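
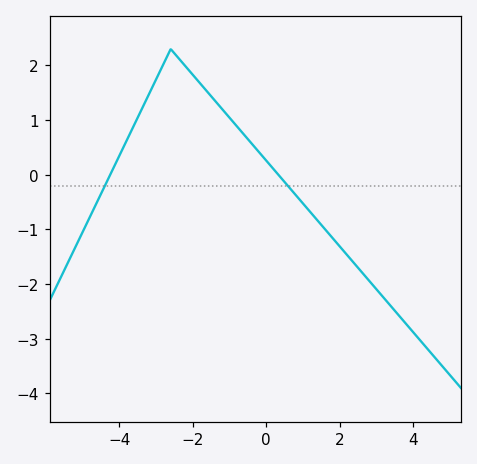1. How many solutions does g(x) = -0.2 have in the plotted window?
2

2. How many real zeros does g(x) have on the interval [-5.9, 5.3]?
2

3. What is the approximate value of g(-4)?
0.345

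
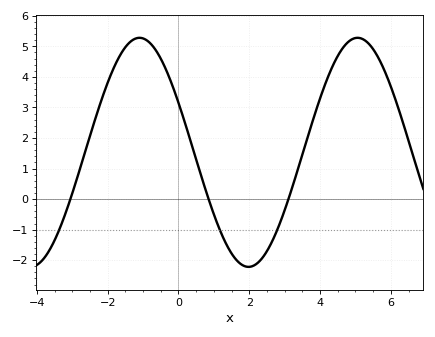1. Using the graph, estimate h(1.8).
-2.16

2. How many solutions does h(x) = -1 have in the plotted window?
3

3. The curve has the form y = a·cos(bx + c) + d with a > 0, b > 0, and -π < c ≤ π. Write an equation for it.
y = 3.75cos(1.02x + 1.12) + 1.53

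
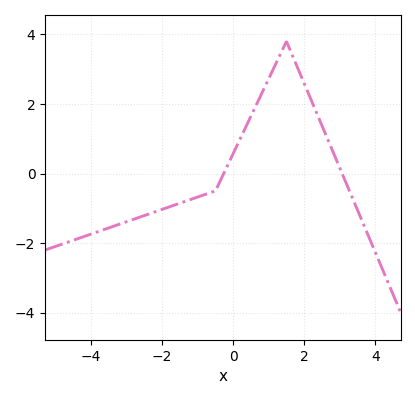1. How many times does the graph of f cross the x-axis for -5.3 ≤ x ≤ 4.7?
2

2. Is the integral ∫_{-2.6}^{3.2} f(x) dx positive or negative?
positive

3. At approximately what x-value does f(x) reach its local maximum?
1.4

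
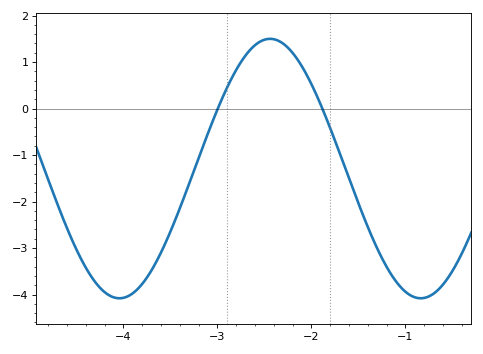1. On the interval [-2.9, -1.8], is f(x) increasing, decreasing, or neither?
neither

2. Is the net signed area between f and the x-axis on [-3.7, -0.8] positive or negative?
negative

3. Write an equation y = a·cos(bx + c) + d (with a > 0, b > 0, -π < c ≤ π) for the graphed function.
y = 2.79cos(2x - 1.5) - 1.29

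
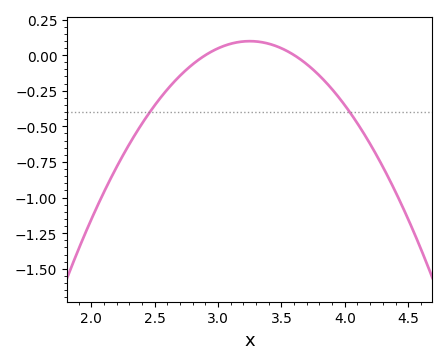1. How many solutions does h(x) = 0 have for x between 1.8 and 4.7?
2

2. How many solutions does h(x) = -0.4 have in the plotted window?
2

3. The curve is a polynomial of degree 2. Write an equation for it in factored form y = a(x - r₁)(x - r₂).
y = -0.8(x - 2.9)(x - 3.6)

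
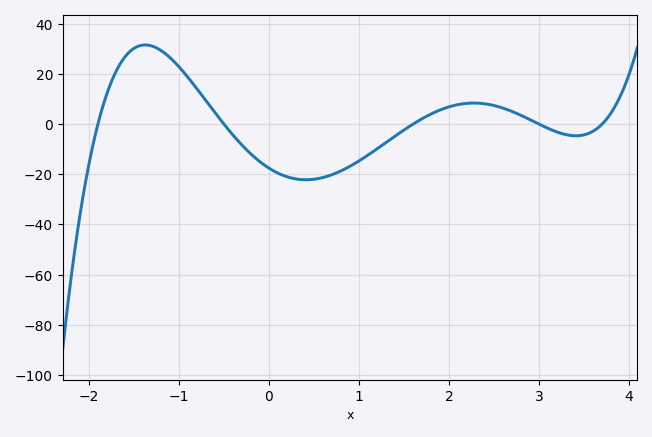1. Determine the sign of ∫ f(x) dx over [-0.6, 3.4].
negative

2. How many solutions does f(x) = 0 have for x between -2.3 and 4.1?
5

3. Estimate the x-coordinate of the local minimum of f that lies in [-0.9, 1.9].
0.4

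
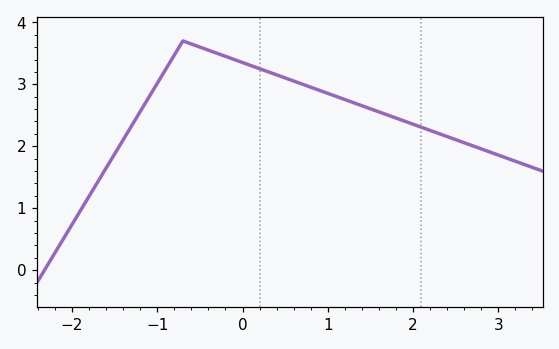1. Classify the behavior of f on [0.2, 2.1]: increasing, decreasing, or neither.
decreasing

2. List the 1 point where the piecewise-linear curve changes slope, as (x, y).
(-0.7, 3.7)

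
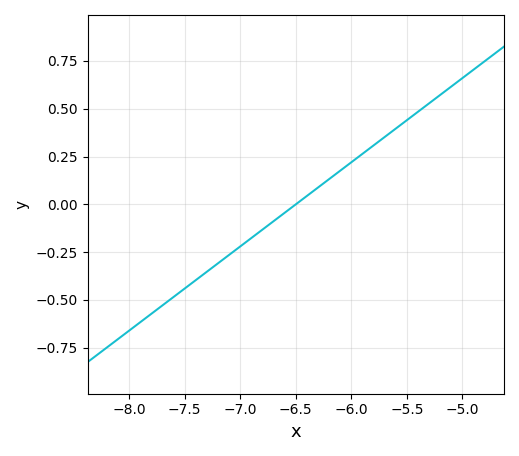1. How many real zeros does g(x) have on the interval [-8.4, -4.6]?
1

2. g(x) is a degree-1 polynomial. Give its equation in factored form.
y = 0.44(x + 6.5)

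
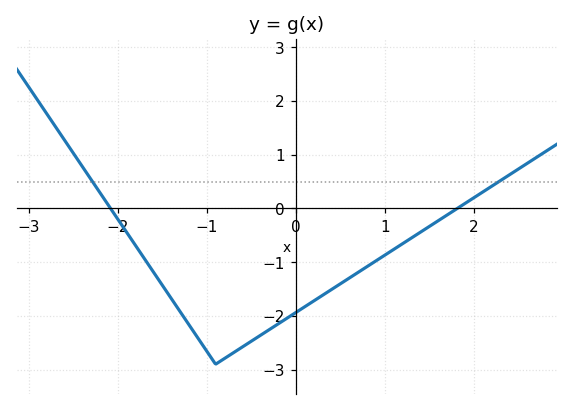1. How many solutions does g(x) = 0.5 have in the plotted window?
2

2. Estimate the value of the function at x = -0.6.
-2.58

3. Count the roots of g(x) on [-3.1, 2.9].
2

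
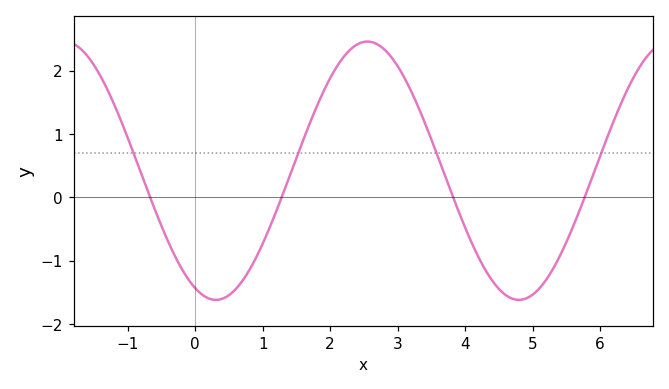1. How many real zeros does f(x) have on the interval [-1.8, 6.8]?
4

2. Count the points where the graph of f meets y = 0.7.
4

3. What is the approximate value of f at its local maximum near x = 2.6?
2.5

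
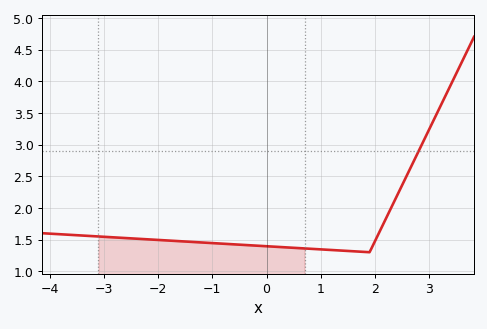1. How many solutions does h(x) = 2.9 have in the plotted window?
1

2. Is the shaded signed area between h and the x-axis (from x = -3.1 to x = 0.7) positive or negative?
positive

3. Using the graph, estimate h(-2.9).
1.55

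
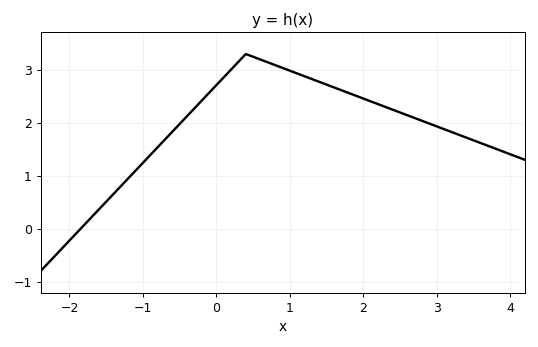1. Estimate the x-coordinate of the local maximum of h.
0.4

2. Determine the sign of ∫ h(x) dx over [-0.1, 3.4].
positive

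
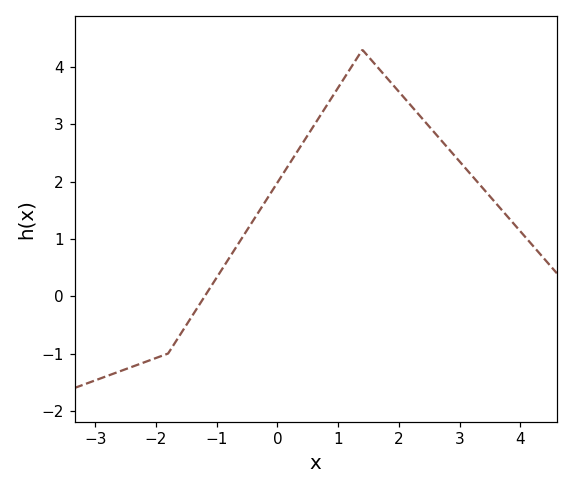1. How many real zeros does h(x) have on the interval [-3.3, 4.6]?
1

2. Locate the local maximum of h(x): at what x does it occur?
1.4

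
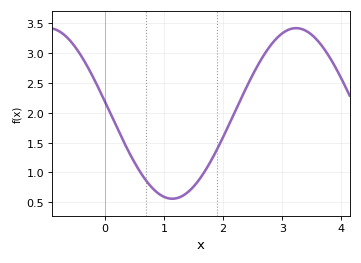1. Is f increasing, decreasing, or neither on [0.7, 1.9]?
neither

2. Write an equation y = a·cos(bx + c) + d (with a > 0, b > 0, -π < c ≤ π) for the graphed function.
y = 1.43cos(1.5x + 1.43) + 1.99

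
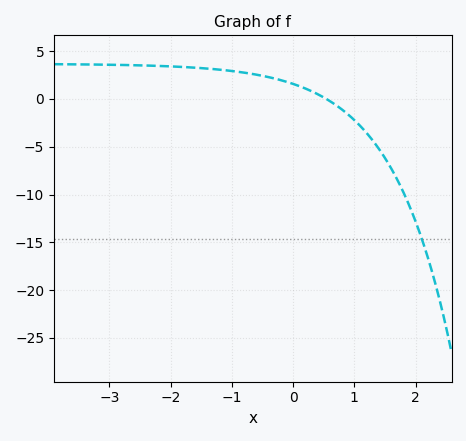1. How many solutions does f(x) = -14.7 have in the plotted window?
1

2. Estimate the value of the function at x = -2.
3.4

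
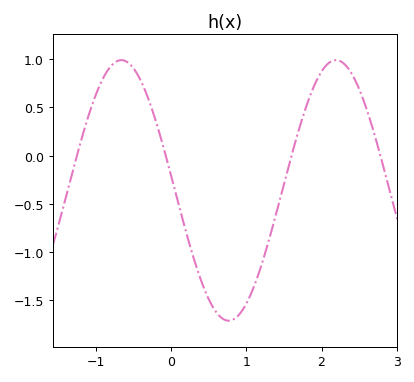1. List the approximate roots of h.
-1.25, -0.072, 1.6, 2.78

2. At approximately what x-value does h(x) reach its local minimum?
0.764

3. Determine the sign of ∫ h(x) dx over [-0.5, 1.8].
negative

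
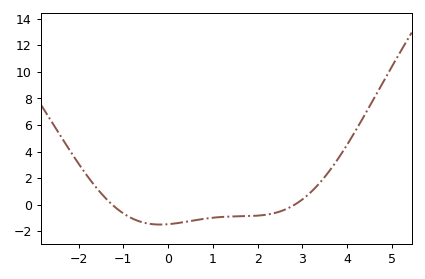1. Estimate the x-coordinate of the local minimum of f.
-0.179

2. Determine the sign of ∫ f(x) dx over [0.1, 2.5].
negative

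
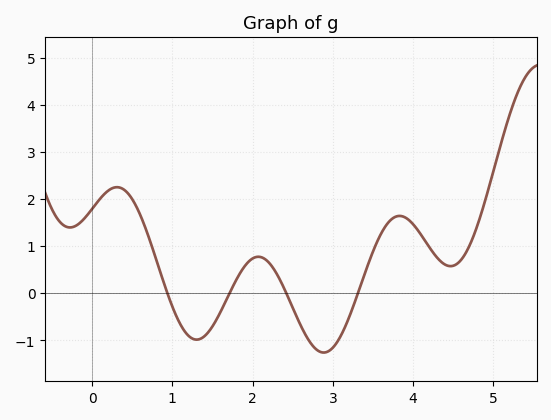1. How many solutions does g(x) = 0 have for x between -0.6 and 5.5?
4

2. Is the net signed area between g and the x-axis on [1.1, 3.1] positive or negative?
negative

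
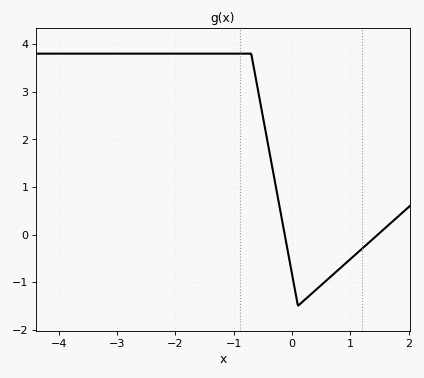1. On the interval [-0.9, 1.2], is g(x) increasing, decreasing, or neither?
neither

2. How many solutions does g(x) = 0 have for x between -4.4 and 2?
2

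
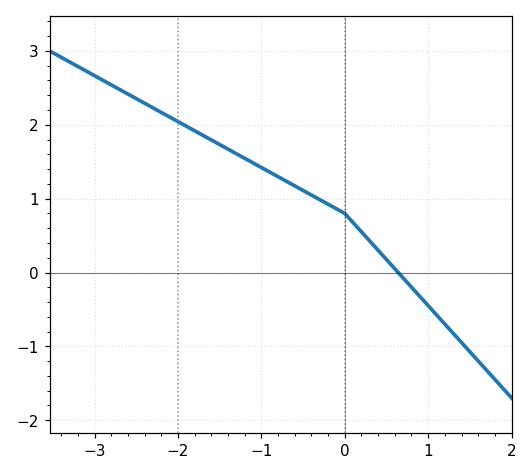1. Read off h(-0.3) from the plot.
0.986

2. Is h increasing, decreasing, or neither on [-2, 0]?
decreasing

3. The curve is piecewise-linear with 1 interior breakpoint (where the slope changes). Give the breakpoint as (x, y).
(0, 0.8)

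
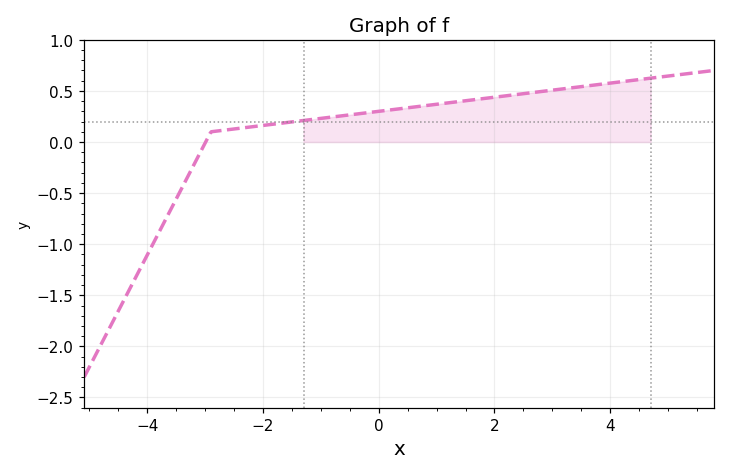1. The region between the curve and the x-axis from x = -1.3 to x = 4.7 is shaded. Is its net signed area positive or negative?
positive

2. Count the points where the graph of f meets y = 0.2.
1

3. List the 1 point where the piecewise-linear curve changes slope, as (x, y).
(-2.9, 0.1)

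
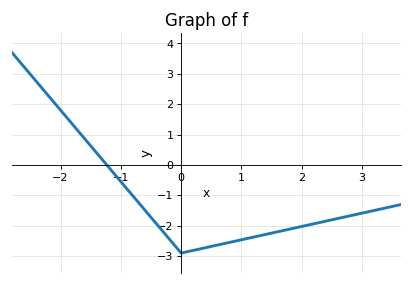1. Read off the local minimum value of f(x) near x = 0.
-2.9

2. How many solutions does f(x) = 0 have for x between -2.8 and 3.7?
1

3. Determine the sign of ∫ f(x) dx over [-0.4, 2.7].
negative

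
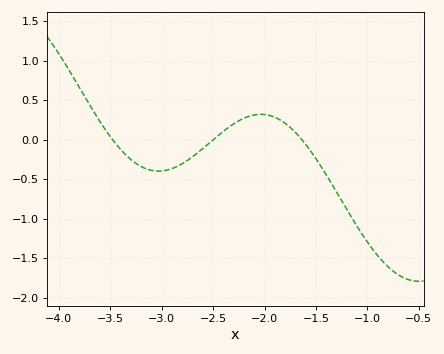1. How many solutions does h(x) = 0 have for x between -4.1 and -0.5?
3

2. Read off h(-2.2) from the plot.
0.273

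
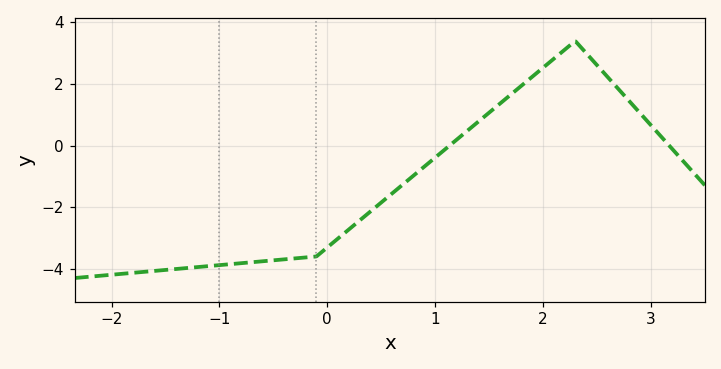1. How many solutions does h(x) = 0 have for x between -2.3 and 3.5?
2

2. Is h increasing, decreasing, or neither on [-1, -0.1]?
increasing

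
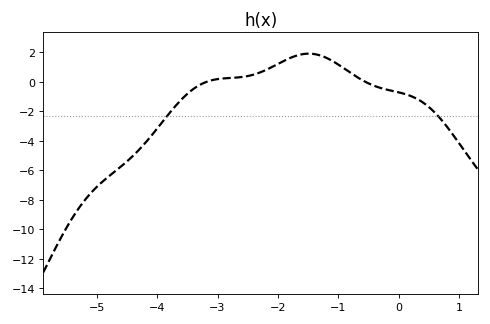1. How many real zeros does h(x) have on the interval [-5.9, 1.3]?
2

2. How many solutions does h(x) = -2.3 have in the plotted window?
2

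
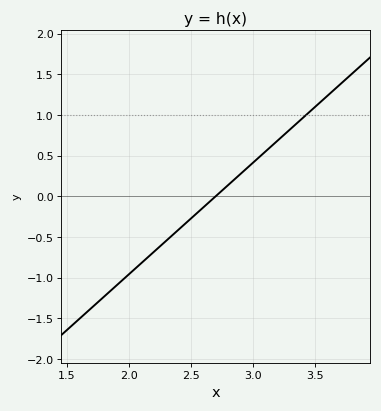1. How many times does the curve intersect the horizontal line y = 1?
1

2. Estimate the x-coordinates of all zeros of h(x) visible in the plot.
2.7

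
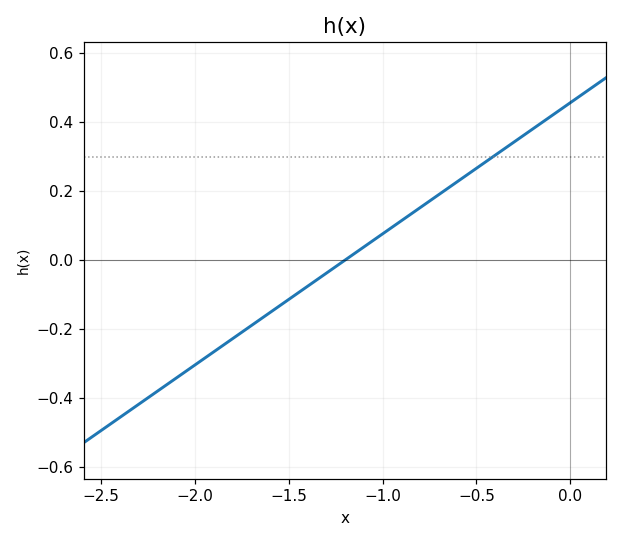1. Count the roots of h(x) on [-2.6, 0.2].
1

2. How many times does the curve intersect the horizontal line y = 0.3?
1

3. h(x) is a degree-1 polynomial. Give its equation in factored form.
y = 0.38(x + 1.2)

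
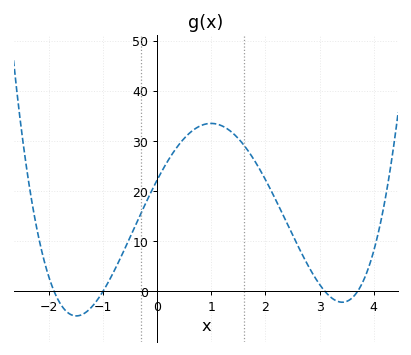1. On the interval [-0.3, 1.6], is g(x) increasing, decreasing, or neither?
neither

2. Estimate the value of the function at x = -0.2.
17.9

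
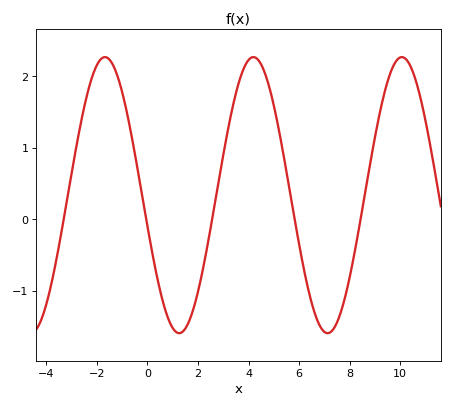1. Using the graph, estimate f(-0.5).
0.921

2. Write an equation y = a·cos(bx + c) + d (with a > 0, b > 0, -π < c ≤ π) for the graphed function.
y = 1.93cos(1.07x + 1.8) + 0.34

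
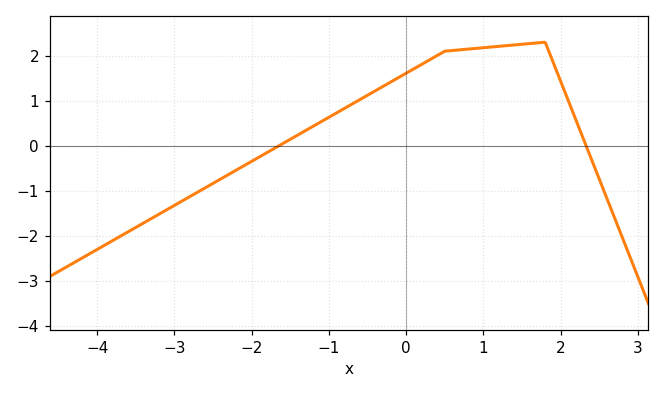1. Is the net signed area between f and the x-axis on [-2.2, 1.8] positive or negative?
positive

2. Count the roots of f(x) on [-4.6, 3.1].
2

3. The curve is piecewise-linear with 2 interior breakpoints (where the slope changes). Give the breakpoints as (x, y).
(0.5, 2.1); (1.8, 2.3)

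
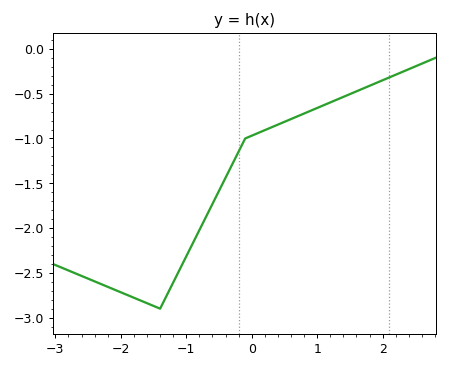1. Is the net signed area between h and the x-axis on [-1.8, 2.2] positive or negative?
negative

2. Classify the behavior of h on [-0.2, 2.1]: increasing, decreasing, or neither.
increasing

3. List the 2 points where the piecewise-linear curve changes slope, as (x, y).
(-1.4, -2.9); (-0.1, -1)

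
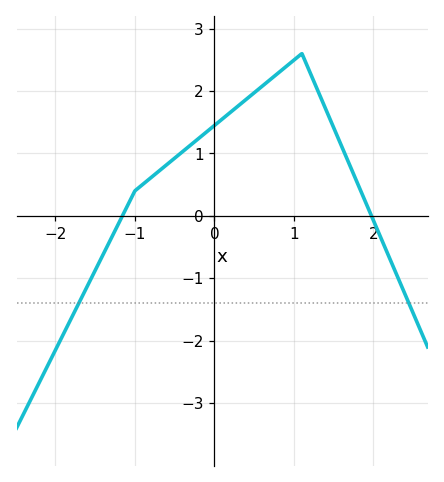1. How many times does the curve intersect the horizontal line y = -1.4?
2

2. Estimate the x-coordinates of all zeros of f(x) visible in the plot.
-1.16, 1.97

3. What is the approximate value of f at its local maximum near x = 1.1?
2.6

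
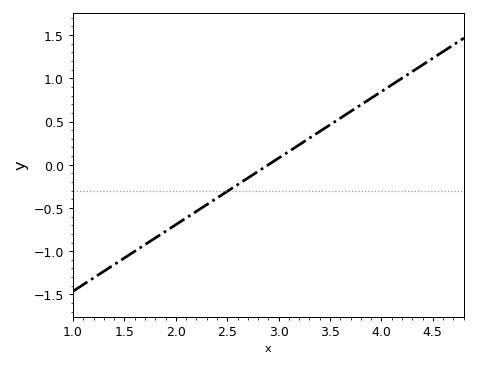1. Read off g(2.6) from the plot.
-0.25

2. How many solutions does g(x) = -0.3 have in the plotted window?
1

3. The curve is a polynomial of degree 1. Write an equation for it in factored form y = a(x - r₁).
y = 0.77(x - 2.9)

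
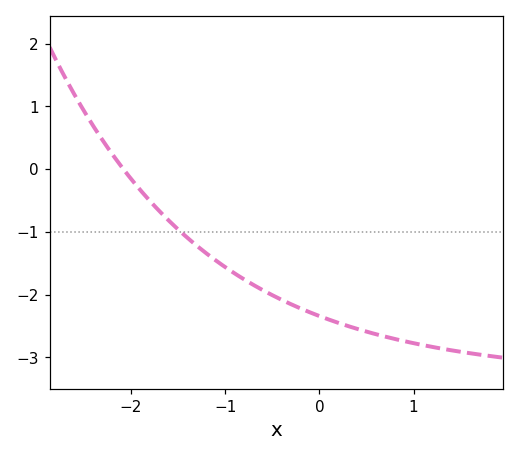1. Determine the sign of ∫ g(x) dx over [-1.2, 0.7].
negative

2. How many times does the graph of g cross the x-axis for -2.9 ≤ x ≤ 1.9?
1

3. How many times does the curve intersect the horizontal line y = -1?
1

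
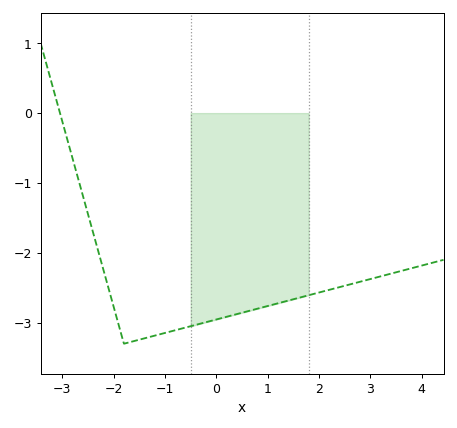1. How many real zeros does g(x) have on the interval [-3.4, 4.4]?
1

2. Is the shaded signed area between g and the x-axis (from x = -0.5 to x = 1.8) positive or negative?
negative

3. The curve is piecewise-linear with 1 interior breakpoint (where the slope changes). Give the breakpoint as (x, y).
(-1.8, -3.3)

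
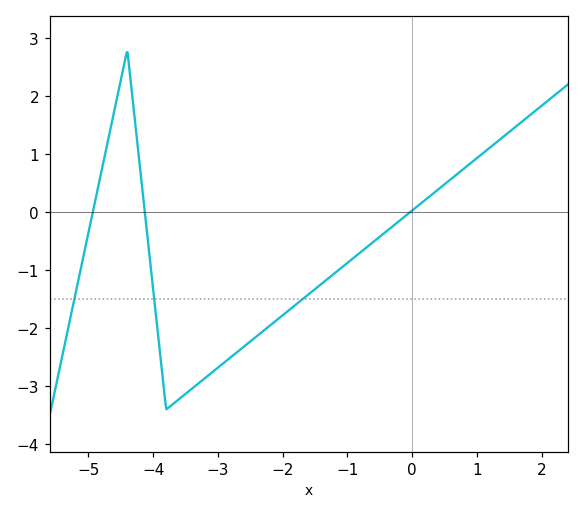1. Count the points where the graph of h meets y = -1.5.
3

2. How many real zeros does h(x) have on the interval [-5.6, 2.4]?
3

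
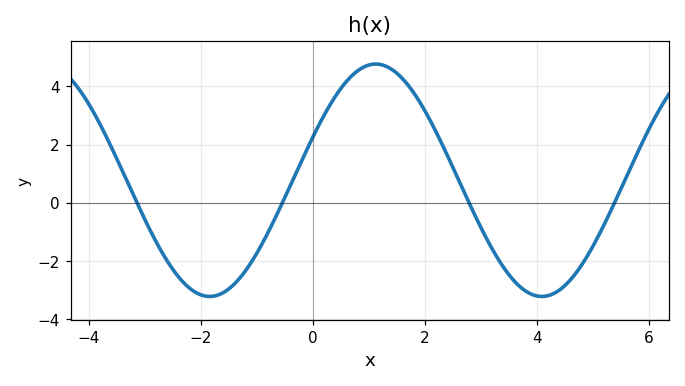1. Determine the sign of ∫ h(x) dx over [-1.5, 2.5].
positive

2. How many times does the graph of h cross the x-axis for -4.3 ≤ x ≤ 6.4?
4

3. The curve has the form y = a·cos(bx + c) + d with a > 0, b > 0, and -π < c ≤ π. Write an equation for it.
y = 4cos(1.1x - 1.2) + 0.77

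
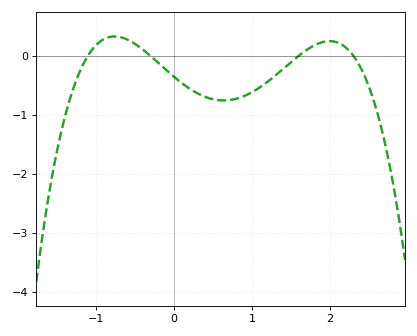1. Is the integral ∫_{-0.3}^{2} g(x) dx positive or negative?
negative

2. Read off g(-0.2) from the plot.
-0.117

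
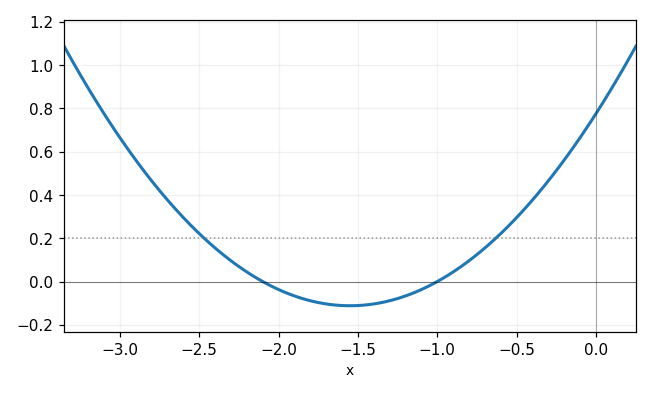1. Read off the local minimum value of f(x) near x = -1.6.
-0.12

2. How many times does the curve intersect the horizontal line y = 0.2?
2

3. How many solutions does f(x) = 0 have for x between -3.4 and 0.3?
2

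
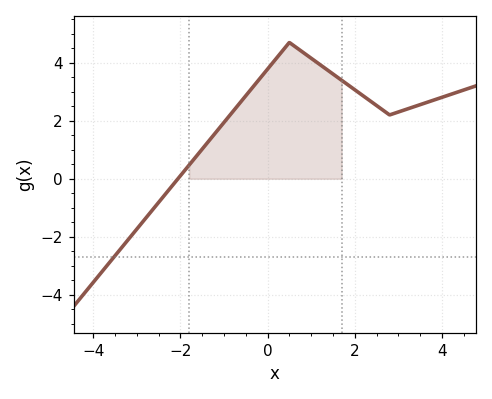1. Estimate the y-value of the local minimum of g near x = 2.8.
2.2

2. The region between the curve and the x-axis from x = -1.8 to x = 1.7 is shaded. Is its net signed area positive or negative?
positive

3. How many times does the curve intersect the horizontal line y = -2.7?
1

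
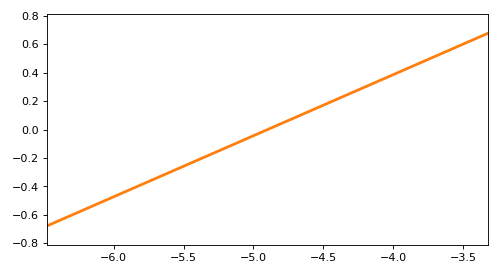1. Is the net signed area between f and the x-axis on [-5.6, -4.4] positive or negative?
negative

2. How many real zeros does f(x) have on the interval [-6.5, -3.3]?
1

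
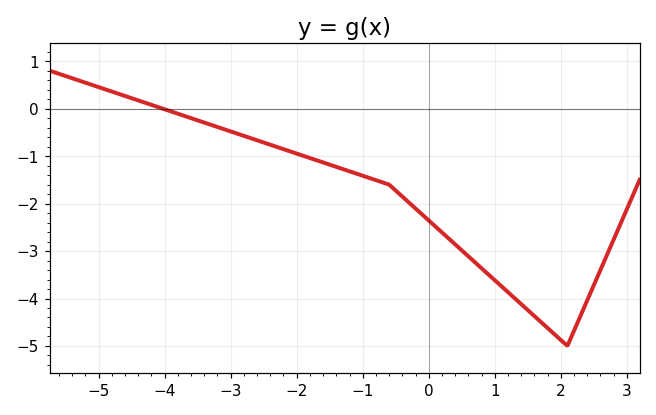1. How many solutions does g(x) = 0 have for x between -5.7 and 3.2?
1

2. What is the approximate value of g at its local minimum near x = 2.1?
-5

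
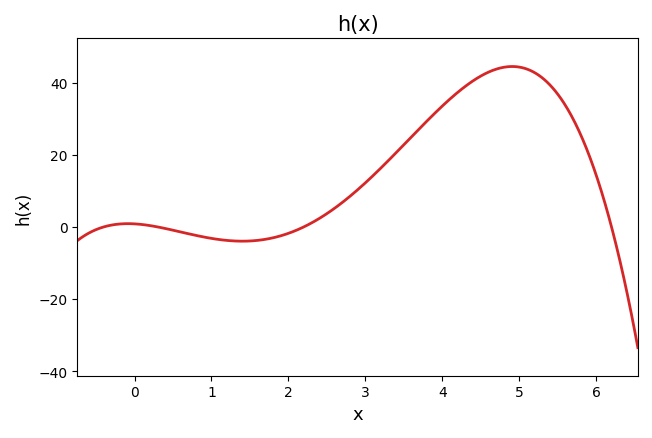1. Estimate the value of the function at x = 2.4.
2.32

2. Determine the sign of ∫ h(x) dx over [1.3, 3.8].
positive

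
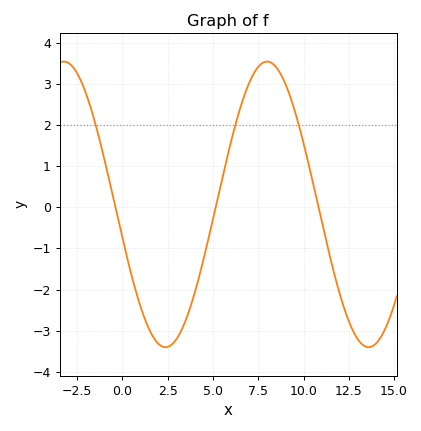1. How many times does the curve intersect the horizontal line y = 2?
3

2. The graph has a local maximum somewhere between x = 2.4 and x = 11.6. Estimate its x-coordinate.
7.99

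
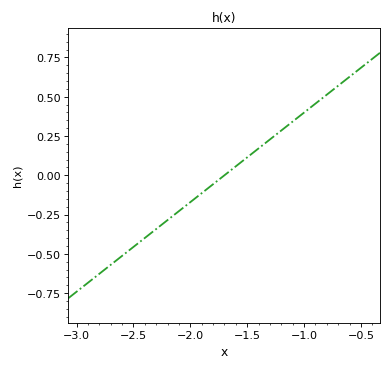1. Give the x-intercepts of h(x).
-1.7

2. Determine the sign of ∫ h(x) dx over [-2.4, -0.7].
positive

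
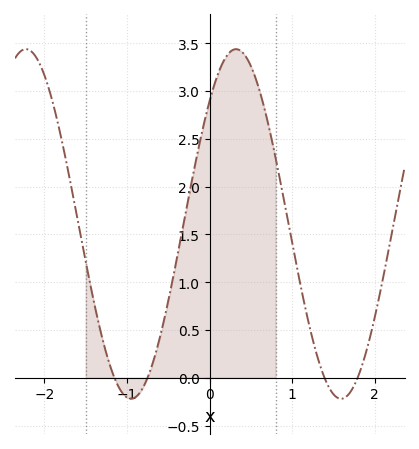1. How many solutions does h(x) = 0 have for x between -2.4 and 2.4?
4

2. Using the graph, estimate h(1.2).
0.572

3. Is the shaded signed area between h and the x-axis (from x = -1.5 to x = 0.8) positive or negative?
positive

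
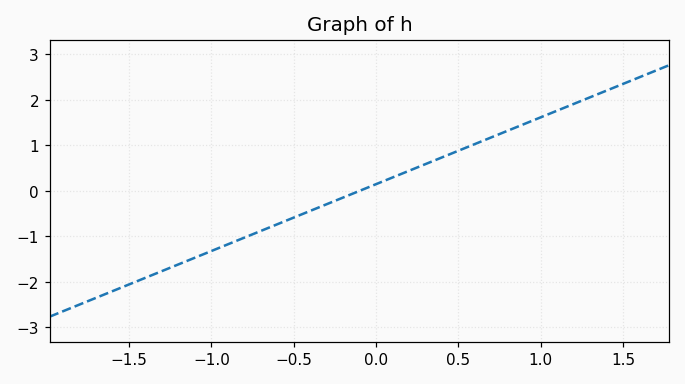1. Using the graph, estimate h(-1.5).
-2.06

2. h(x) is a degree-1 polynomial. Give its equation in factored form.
y = 1.47(x + 0.1)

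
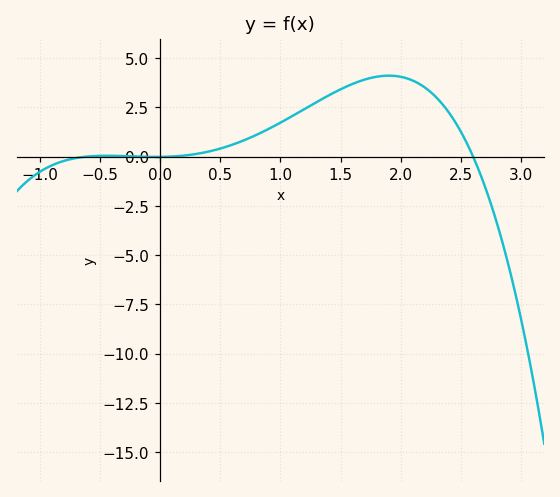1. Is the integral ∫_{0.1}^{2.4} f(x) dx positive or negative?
positive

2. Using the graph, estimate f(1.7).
3.9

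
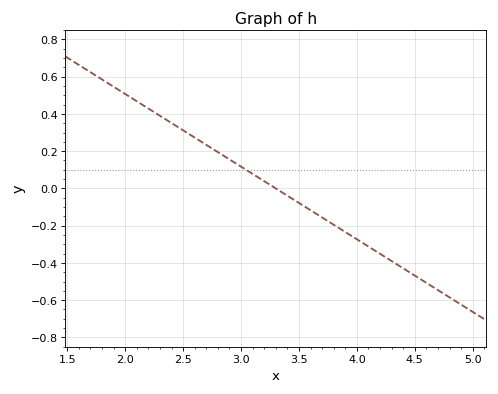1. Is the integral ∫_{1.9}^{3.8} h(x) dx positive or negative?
positive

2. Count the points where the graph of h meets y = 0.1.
1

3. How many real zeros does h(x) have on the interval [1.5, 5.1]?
1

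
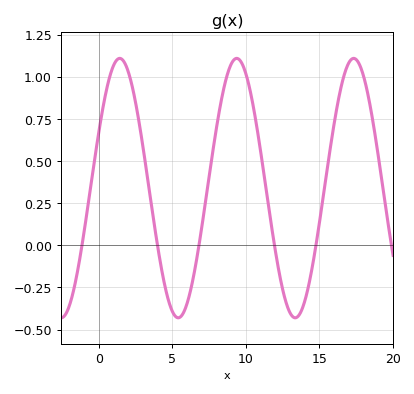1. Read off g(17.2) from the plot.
1.11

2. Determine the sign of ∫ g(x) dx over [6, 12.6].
positive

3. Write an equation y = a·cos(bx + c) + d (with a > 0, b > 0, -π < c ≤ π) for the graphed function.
y = 0.77cos(0.79x - 1.13) + 0.34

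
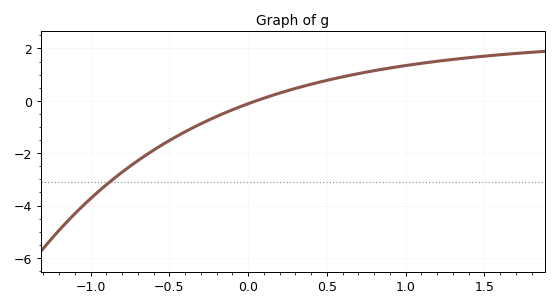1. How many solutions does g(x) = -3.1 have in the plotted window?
1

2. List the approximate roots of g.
0.051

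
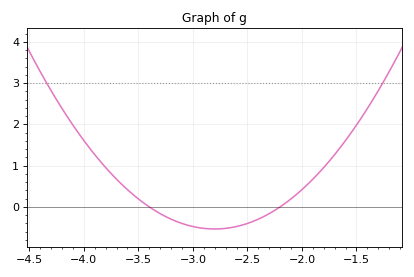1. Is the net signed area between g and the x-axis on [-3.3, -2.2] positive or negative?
negative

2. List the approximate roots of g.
-3.4, -2.2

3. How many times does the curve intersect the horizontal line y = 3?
2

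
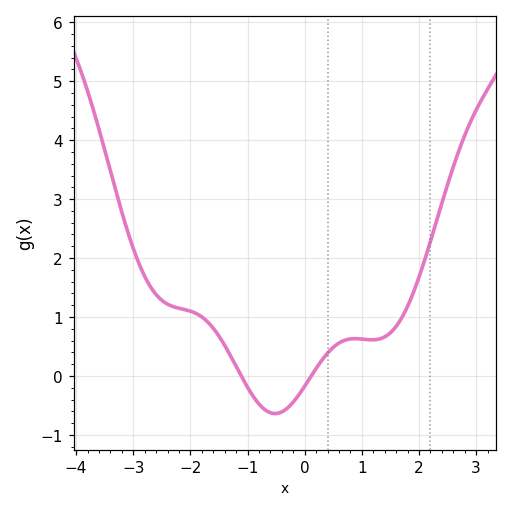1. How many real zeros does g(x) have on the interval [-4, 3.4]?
2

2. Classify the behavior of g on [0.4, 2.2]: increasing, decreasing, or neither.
neither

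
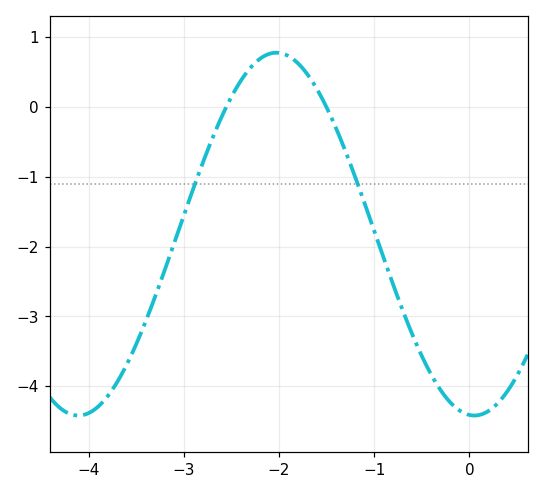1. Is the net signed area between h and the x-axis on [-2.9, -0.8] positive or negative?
negative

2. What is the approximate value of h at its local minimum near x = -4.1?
-4.42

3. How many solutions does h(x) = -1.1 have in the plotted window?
2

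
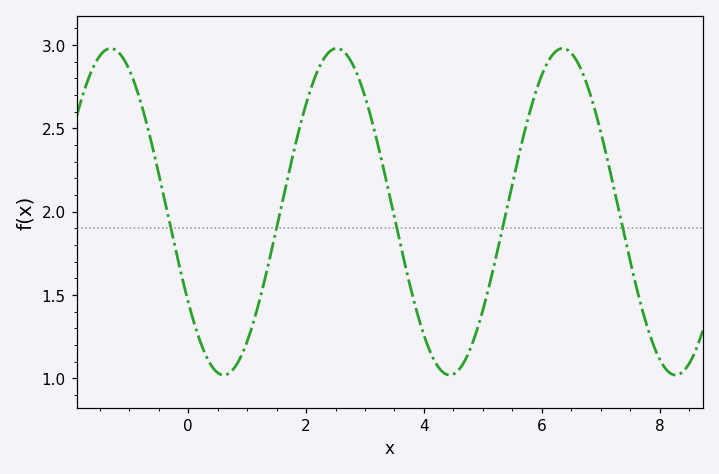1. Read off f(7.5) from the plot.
1.7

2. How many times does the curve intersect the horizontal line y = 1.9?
5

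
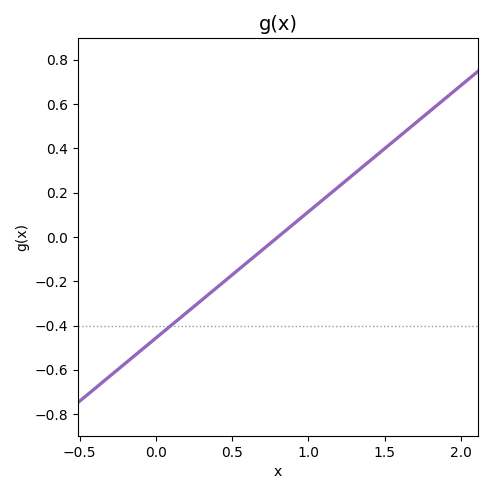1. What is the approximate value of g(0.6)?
-0.114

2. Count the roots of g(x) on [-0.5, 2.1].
1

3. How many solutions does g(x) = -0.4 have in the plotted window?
1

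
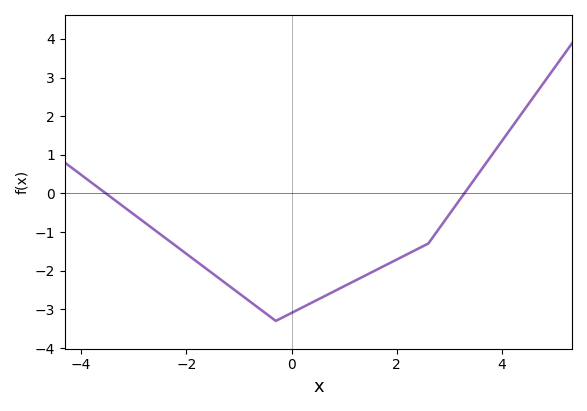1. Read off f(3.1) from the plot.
-0.4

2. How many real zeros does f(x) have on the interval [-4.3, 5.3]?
2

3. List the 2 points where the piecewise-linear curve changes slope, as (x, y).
(-0.3, -3.3); (2.6, -1.3)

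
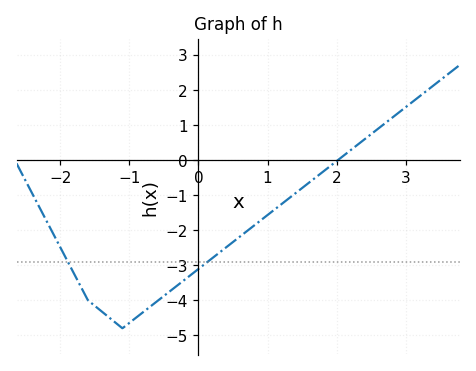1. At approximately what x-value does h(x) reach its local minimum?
-1.1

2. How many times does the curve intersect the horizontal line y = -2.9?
2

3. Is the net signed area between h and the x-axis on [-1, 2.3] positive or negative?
negative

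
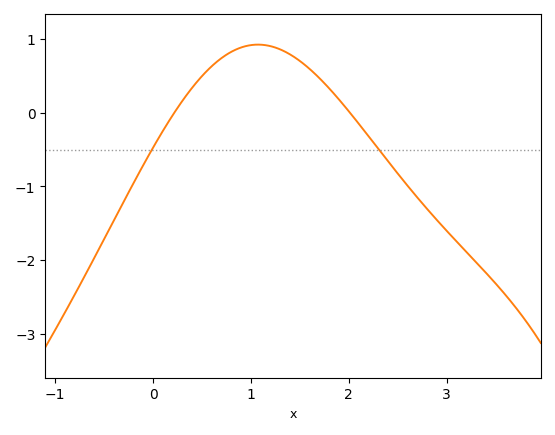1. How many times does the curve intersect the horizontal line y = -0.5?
2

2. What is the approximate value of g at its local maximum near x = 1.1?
0.9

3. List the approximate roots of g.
0.2, 2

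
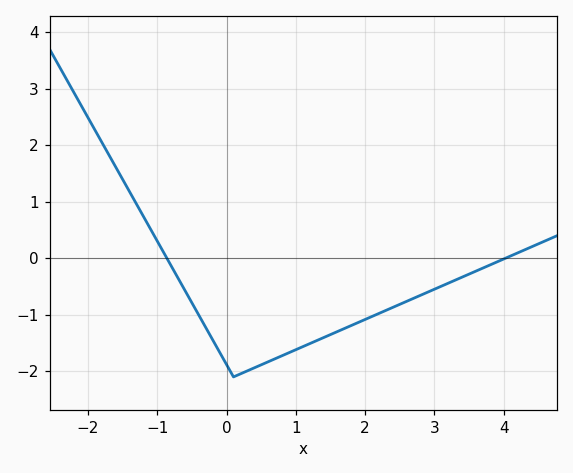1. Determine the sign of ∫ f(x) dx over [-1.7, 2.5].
negative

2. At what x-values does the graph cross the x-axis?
-0.9, 4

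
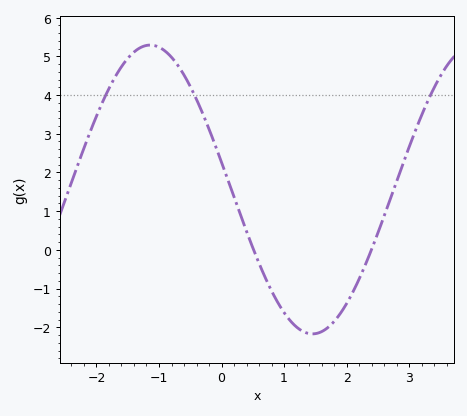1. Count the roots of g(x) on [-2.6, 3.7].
2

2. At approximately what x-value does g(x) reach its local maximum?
-1.1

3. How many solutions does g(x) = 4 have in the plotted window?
3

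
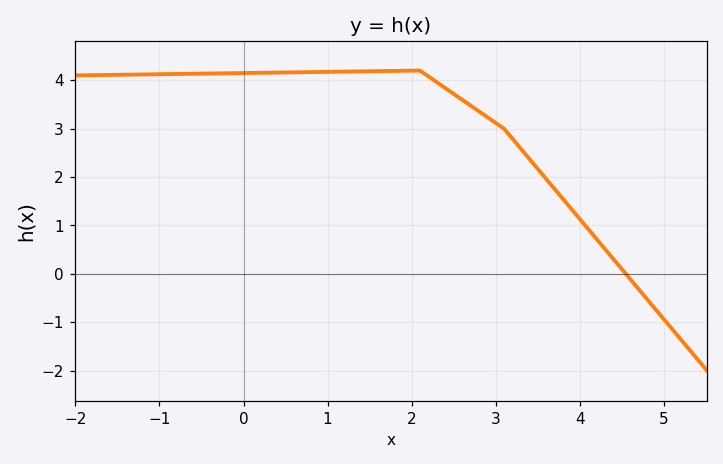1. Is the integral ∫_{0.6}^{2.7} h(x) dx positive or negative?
positive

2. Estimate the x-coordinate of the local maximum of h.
2.1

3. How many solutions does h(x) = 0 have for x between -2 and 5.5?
1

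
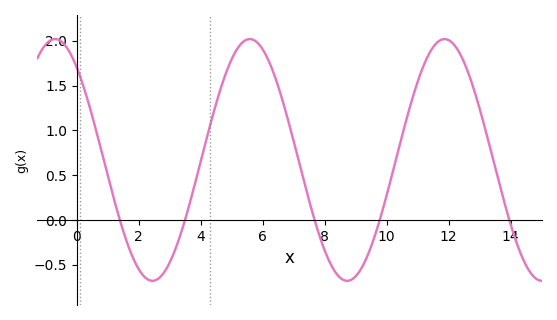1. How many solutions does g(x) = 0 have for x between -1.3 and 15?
5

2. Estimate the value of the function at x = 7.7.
-0.05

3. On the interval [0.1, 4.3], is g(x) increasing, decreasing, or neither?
neither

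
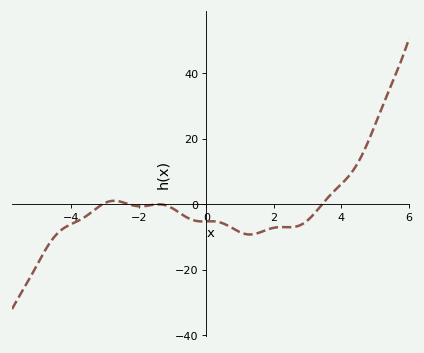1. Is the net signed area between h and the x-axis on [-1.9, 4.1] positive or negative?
negative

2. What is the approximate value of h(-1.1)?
-0.78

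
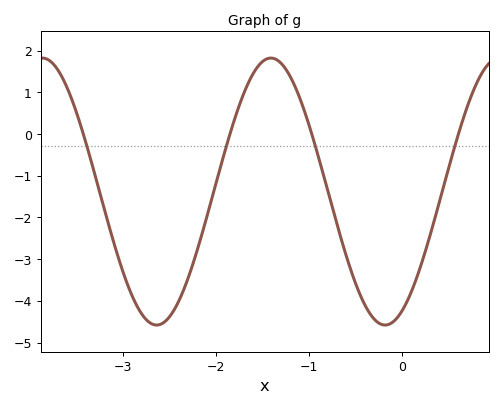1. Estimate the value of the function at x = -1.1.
0.9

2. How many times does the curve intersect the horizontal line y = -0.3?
4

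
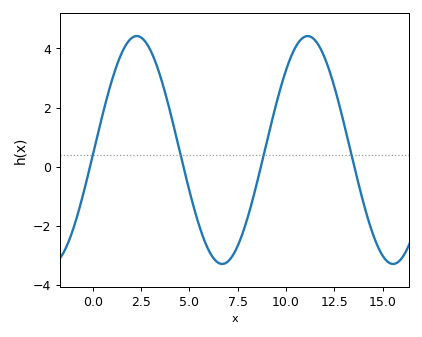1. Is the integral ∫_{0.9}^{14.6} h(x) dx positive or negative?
positive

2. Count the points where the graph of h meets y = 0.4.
4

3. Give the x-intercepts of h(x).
0, 4.5, 8.5, 13.5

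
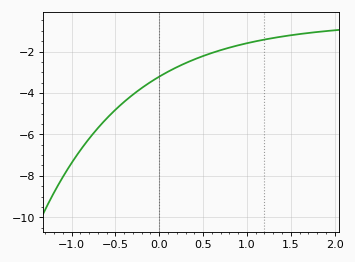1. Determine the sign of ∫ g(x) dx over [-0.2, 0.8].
negative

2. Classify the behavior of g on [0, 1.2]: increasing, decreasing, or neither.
increasing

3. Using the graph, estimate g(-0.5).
-4.8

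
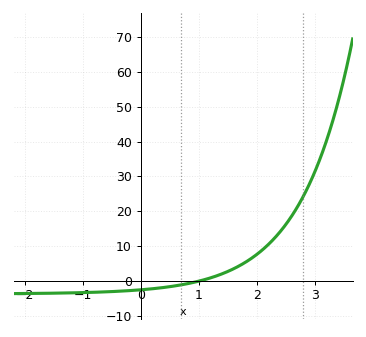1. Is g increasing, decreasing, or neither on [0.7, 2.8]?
increasing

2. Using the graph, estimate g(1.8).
5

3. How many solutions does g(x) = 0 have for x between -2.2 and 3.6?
1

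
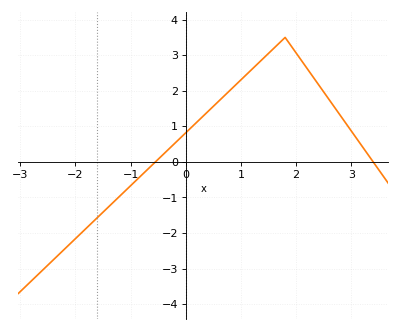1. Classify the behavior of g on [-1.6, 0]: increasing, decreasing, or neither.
increasing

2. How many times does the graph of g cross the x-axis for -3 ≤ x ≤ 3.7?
2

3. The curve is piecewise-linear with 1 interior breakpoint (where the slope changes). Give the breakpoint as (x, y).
(1.8, 3.5)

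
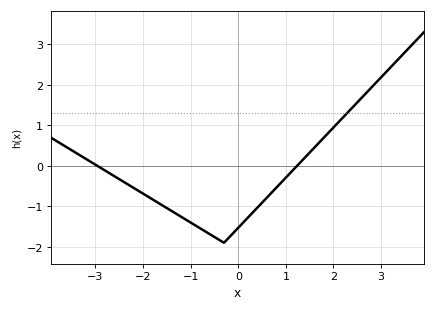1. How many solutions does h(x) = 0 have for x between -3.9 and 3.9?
2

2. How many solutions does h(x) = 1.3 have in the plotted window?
1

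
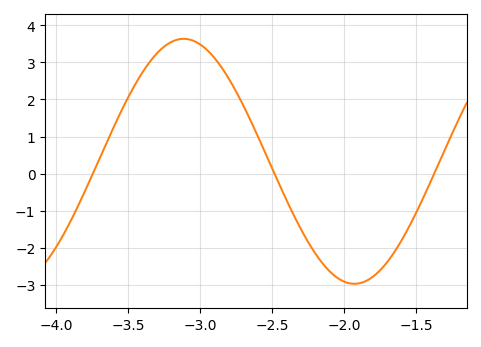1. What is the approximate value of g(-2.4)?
-0.726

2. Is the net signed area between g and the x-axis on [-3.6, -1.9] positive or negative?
positive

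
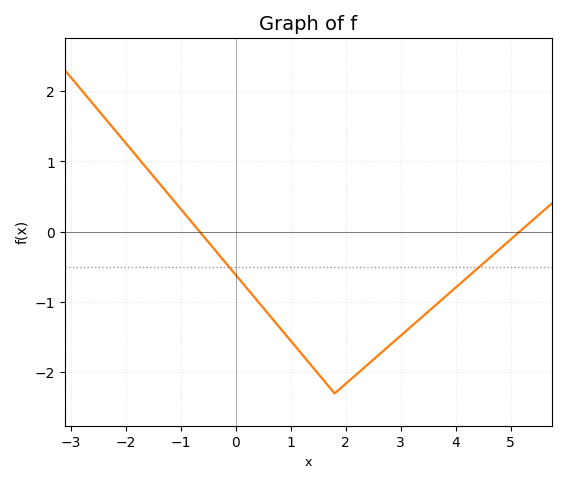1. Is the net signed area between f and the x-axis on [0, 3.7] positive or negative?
negative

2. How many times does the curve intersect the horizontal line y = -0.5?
2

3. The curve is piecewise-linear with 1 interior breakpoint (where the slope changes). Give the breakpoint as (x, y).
(1.8, -2.3)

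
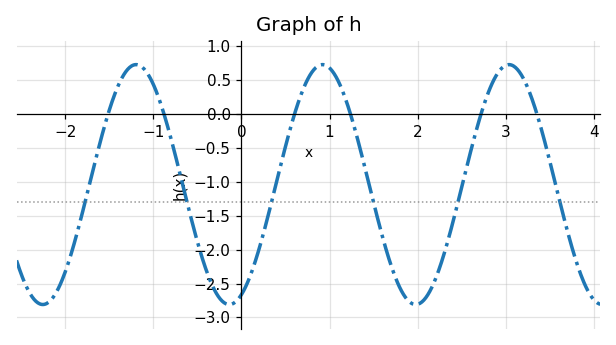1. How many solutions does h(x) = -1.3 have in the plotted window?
6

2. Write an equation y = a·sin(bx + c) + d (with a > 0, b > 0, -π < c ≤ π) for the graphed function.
y = 1.77sin(2.97x - 1.16) - 1.04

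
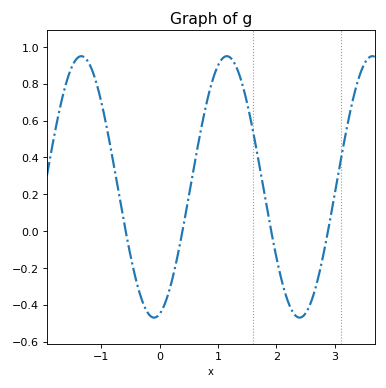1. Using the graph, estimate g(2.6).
-0.38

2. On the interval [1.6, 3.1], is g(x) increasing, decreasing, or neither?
neither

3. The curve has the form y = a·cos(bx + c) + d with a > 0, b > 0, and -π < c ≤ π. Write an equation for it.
y = 0.71cos(2.52x - 2.9) + 0.24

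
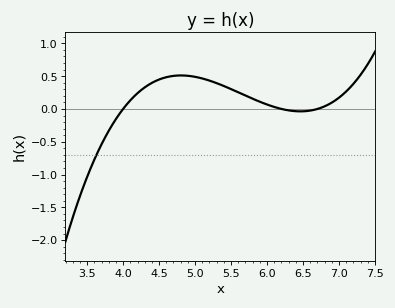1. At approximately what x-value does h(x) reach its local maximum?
4.8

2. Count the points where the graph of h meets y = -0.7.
1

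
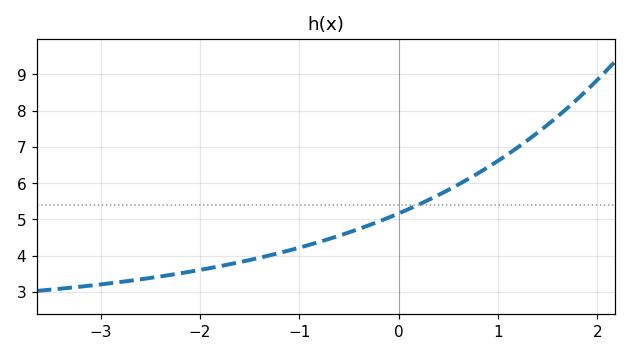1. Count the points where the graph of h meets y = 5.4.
1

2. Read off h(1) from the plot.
6.6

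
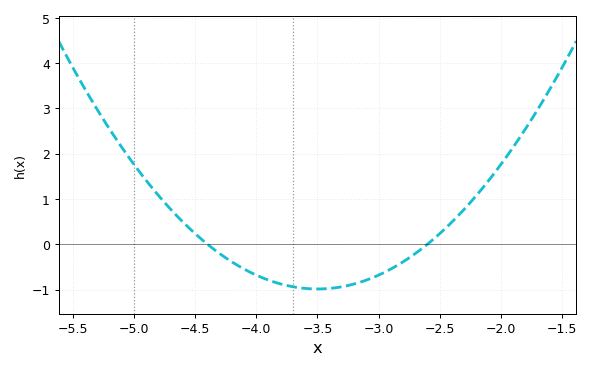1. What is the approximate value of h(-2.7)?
-0.207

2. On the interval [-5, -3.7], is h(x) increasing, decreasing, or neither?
decreasing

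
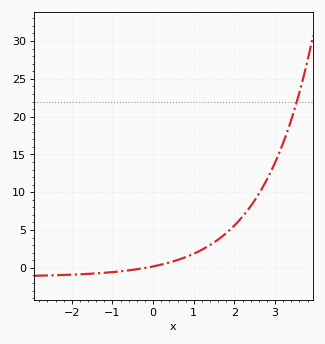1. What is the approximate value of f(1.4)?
3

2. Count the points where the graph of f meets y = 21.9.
1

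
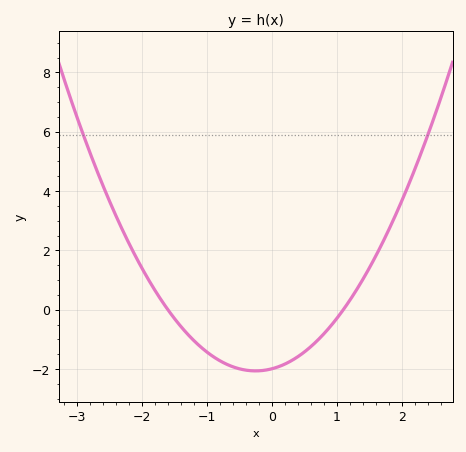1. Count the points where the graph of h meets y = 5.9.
2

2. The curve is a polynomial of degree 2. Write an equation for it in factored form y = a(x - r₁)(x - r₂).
y = 1.13(x + 1.6)(x - 1.1)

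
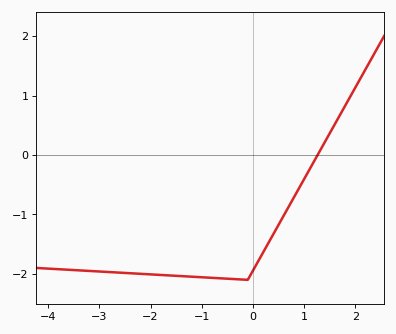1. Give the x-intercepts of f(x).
1.26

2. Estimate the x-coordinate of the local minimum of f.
-0.1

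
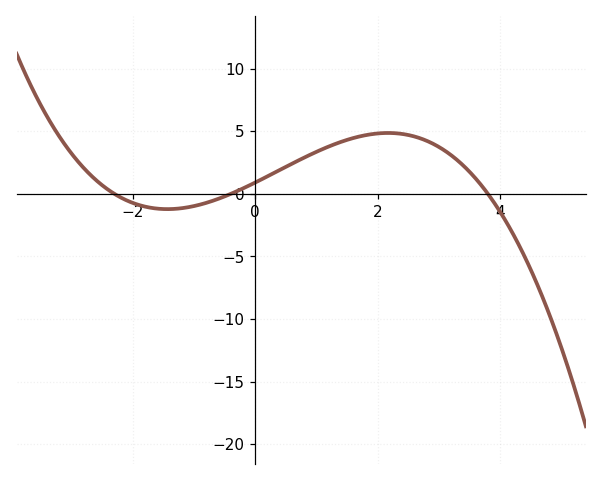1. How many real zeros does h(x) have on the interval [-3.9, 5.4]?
3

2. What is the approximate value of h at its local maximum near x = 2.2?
4.87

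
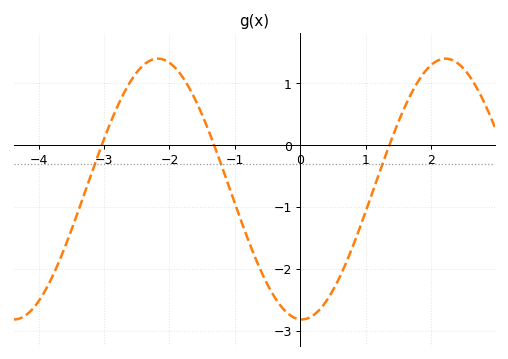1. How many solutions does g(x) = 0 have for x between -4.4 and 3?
3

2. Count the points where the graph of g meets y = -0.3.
3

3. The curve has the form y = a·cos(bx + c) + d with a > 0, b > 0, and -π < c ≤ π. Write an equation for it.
y = 2.11cos(1.4x + 3.1) - 0.71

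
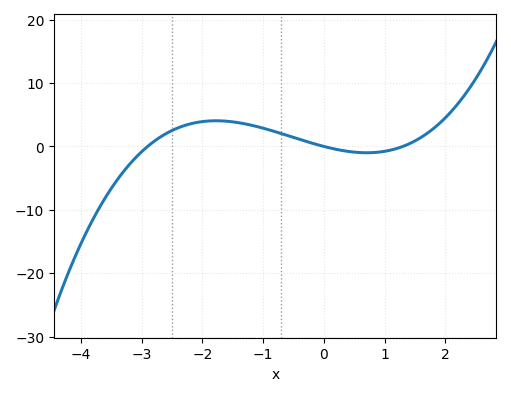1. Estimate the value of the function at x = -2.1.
4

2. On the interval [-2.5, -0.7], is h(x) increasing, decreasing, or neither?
neither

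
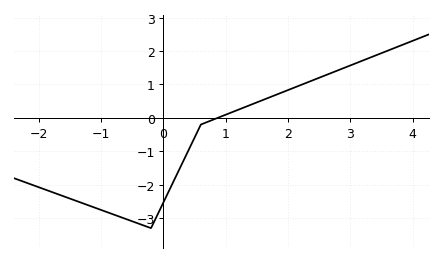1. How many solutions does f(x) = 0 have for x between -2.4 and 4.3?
1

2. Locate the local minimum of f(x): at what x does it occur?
-0.2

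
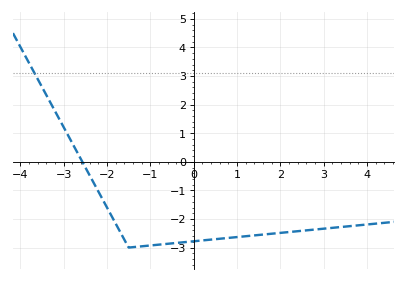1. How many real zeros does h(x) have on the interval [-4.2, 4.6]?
1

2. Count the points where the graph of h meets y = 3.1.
1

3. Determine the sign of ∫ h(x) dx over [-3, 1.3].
negative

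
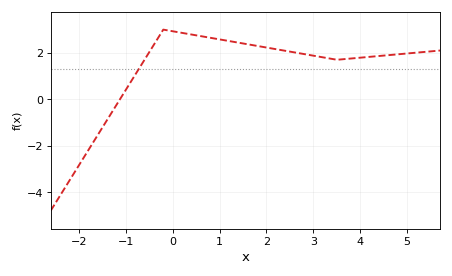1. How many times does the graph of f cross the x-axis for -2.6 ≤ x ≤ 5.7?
1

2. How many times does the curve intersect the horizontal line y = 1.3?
1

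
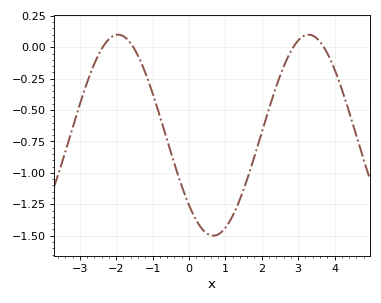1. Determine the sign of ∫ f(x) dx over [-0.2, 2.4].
negative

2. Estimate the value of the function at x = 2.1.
-0.58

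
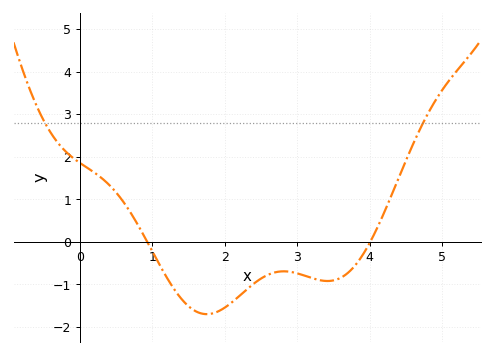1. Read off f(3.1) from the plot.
-0.8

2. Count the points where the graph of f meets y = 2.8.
2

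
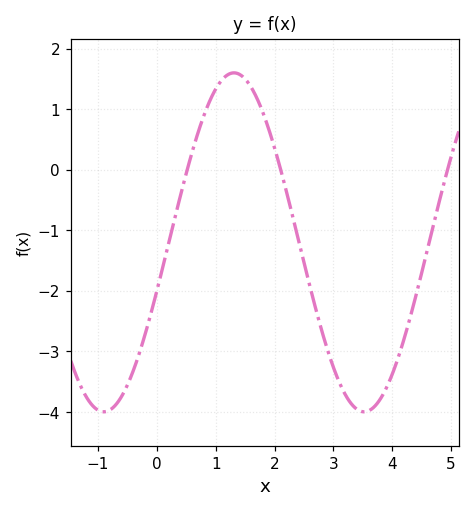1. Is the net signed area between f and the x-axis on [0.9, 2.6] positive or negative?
positive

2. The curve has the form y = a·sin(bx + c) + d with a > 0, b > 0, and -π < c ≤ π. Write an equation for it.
y = 2.8sin(1.4x - 0.29) - 1.2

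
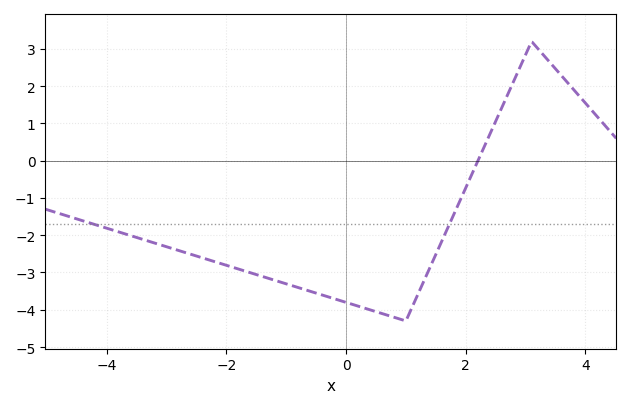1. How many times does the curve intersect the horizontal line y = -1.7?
2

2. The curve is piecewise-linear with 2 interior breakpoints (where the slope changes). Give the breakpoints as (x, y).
(1, -4.3); (3.1, 3.2)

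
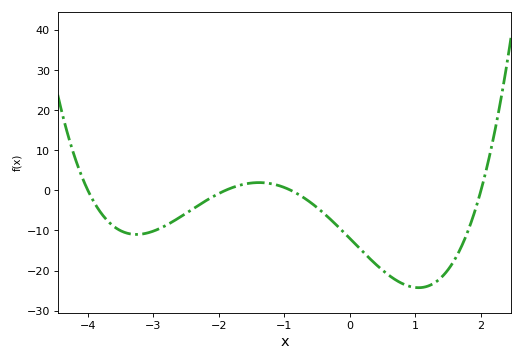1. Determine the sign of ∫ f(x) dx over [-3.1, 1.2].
negative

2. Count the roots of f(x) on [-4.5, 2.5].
4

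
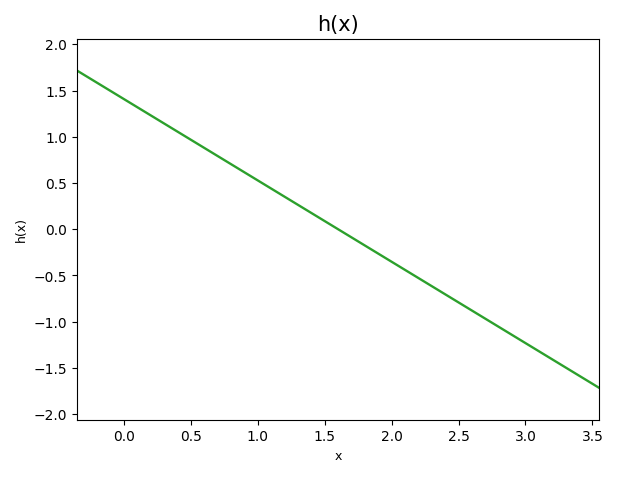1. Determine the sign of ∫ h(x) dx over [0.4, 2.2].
positive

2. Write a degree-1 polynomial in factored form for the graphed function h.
y = -0.88(x - 1.6)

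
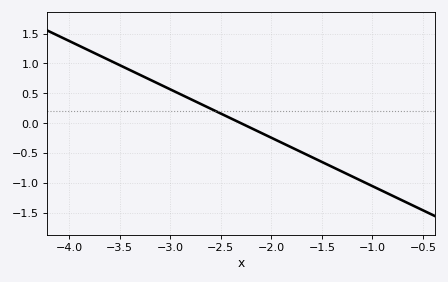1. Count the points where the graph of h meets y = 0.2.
1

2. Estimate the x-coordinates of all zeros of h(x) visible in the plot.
-2.3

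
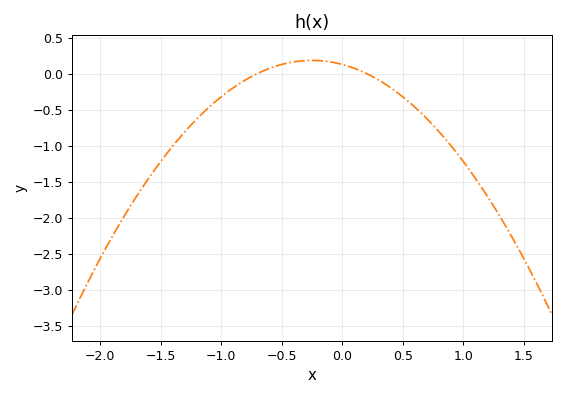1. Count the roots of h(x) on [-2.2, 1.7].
2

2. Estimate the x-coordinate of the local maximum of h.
-0.3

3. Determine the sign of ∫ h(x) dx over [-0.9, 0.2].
positive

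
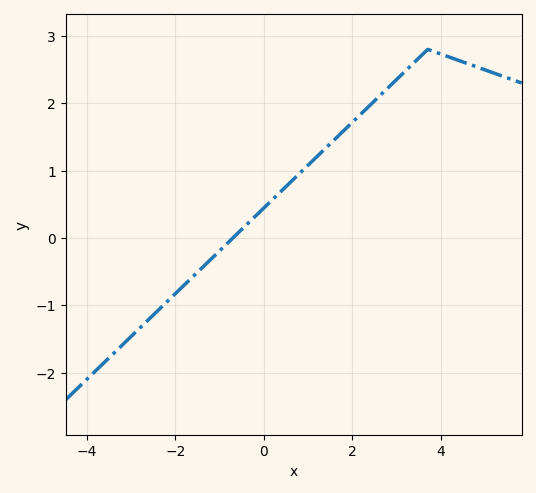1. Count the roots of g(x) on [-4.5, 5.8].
1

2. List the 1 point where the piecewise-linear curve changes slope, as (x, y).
(3.7, 2.8)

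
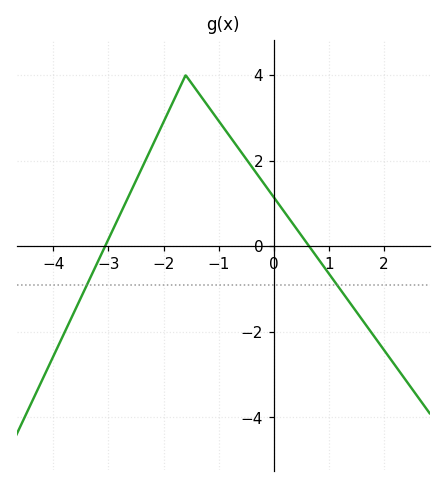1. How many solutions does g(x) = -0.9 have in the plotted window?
2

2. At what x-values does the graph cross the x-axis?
-3.1, 0.6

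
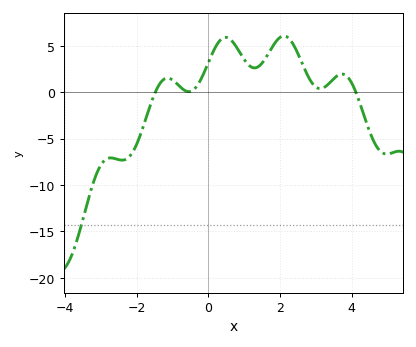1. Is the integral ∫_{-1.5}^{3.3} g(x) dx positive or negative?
positive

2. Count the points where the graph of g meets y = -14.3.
1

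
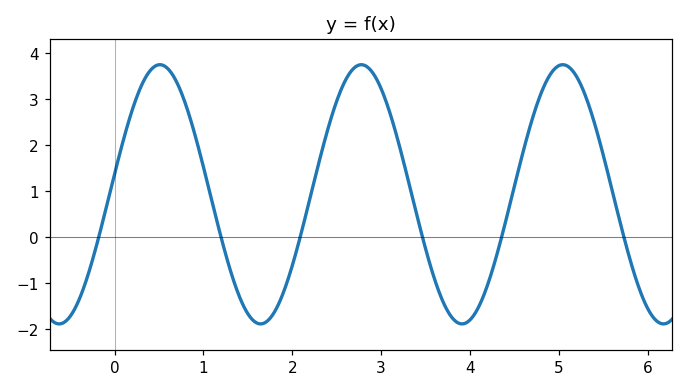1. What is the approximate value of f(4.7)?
2.55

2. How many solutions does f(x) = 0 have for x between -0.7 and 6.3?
6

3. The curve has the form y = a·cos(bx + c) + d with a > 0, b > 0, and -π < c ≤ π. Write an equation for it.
y = 2.82cos(2.77x - 1.41) + 0.93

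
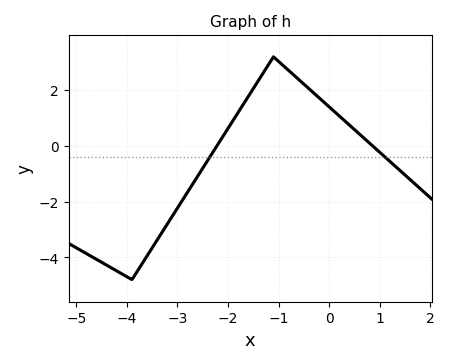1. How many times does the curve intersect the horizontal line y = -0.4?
2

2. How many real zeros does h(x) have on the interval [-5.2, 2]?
2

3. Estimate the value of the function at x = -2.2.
0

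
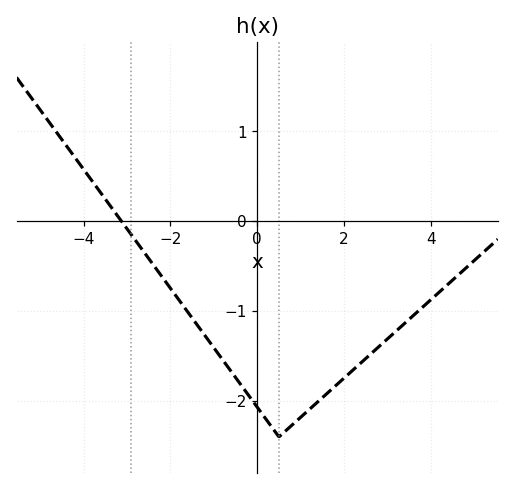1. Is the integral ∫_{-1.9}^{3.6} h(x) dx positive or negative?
negative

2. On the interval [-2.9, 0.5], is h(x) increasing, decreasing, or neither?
decreasing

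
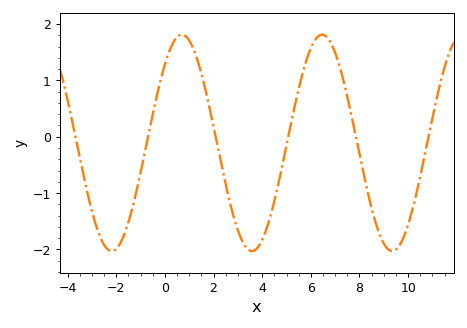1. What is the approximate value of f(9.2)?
-2.01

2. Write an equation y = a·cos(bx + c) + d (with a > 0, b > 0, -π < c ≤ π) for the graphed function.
y = 1.92cos(1.09x - 0.76) - 0.11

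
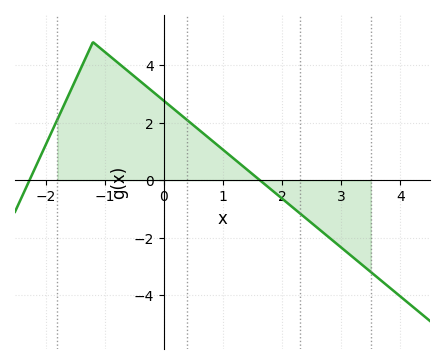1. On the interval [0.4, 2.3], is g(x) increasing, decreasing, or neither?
decreasing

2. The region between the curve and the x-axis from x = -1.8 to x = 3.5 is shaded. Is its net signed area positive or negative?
positive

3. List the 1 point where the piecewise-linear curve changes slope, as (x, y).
(-1.2, 4.8)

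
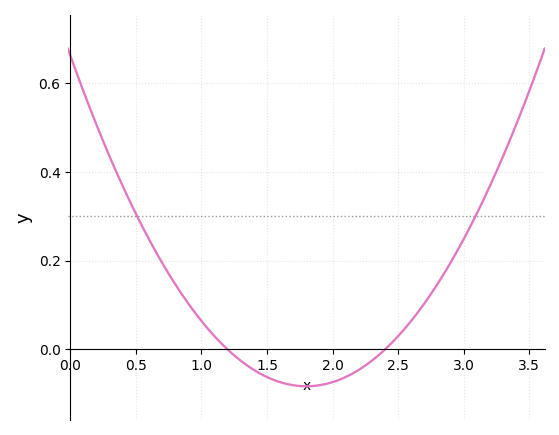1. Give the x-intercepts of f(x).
1.2, 2.4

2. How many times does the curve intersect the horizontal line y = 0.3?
2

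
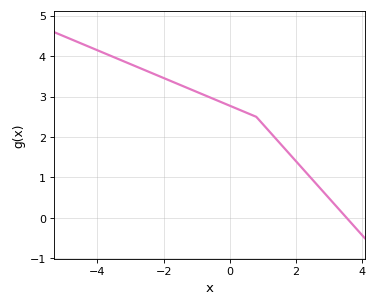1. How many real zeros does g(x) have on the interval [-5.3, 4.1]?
1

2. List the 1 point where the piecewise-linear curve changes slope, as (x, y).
(0.8, 2.5)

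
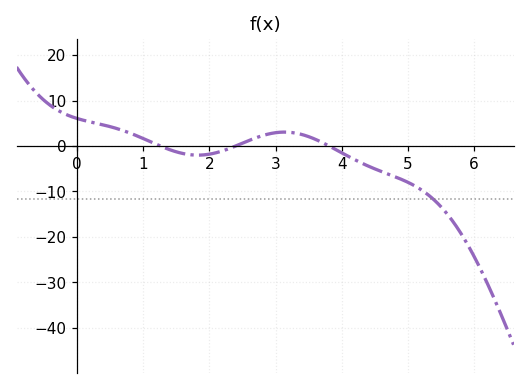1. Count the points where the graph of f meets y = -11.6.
1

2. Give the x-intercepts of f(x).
1.2, 2.4, 3.8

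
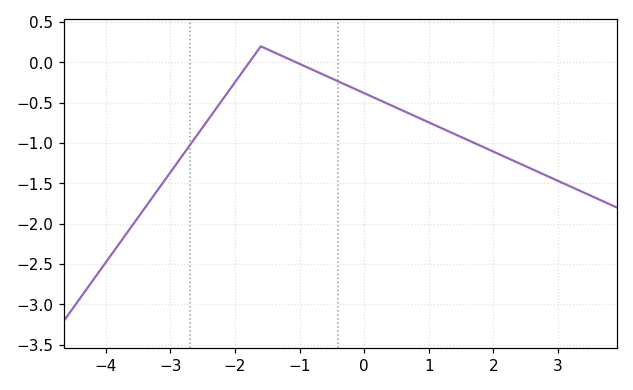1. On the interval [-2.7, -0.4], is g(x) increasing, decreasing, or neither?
neither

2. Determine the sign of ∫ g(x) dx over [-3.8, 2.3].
negative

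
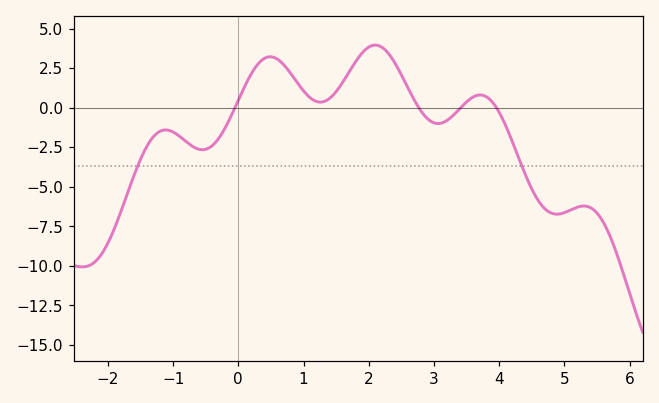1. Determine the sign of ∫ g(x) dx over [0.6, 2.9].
positive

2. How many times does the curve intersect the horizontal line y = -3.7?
2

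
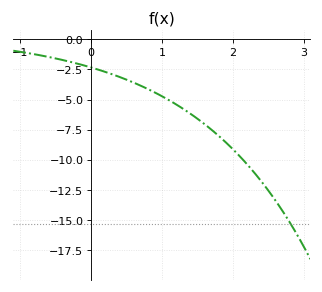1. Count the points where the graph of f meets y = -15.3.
1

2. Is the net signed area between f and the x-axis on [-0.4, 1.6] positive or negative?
negative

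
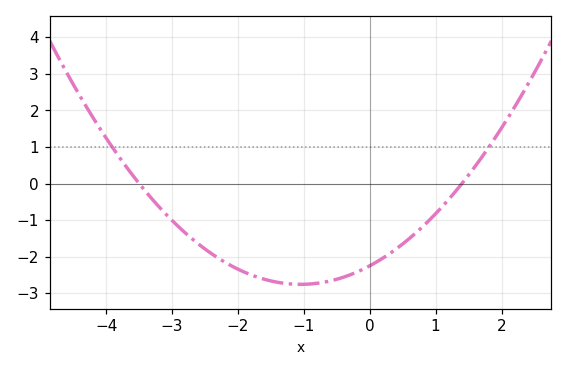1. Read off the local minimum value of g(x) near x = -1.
-2.76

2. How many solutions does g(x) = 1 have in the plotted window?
2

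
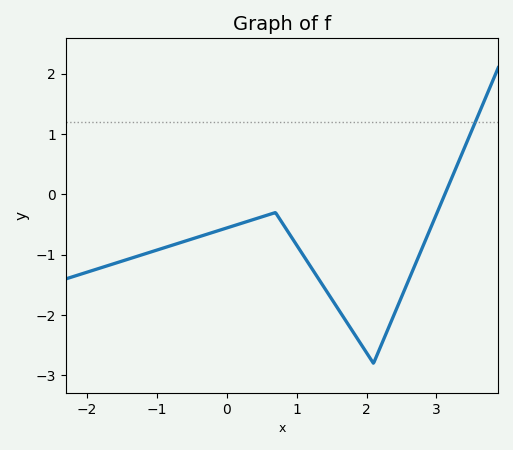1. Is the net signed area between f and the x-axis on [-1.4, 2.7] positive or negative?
negative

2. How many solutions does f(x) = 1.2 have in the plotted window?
1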